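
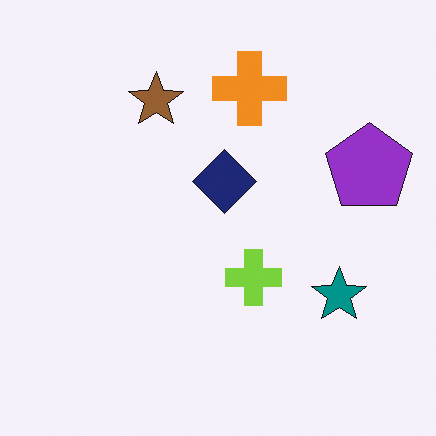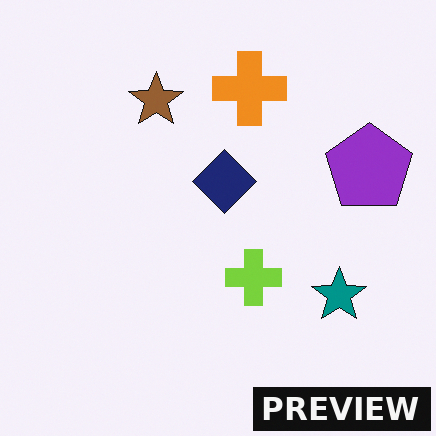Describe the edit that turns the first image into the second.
It was watermarked with the text "PREVIEW" in the lower-right corner.

A dark label reading "PREVIEW" appears in the lower-right corner.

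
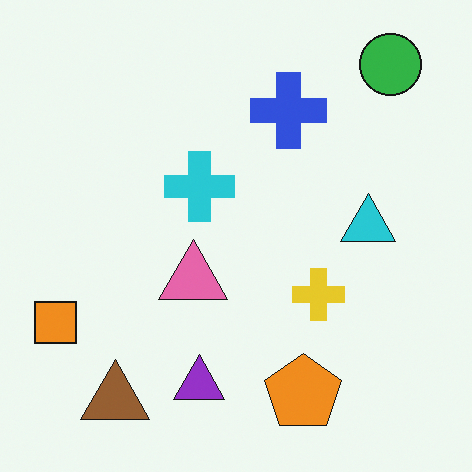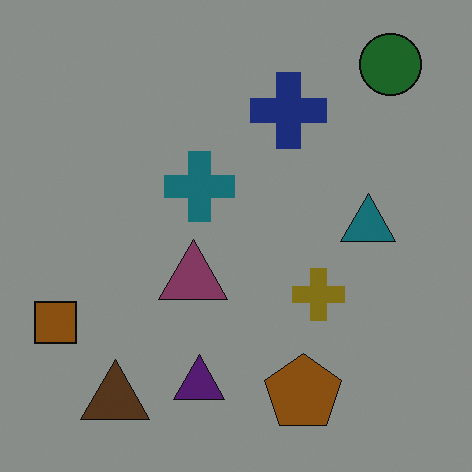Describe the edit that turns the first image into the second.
This is the original image darkened a lot.

Every pixel — background and shapes alike — is uniformly darkened.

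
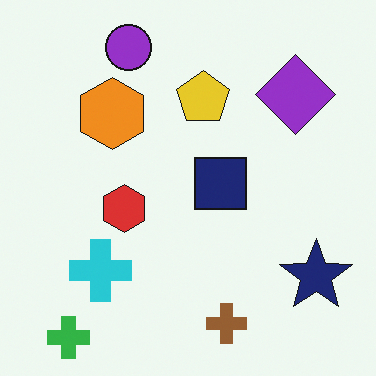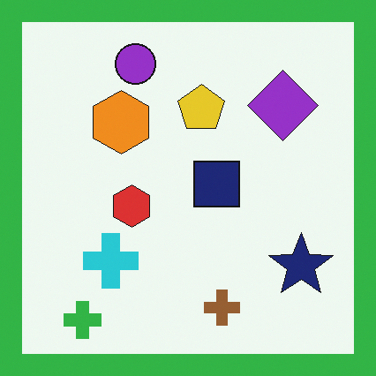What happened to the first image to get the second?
The transformation is: framed with a green border.

A solid green frame runs around the edge of the second image, with the content slightly shrunk inside it.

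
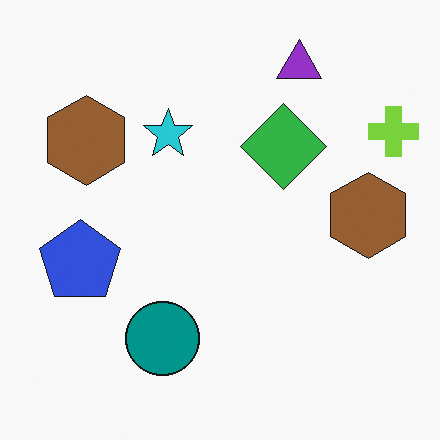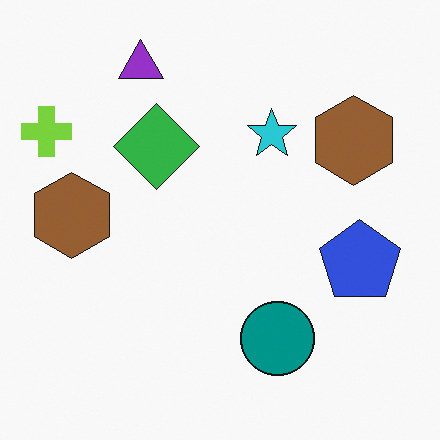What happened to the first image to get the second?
The image was flipped horizontally (left ↔ right).

The lime cross is in the top-right of the first image and the top-left of the second — shapes on opposite sides of the vertical midline have swapped in a mirror flip.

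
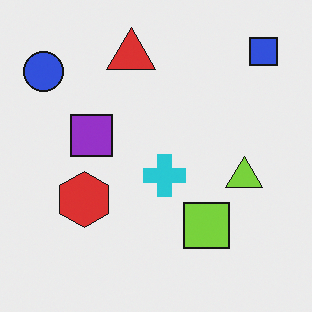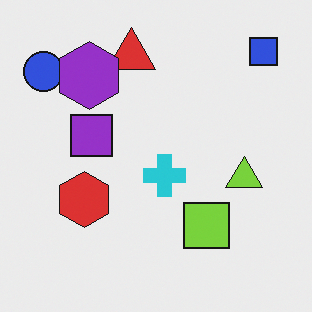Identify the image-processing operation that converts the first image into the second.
Overlaid with an additional purple hexagon.

A purple hexagon appears in the second image that is absent from the first.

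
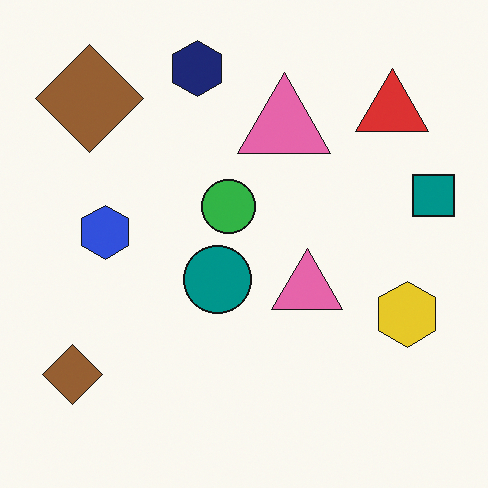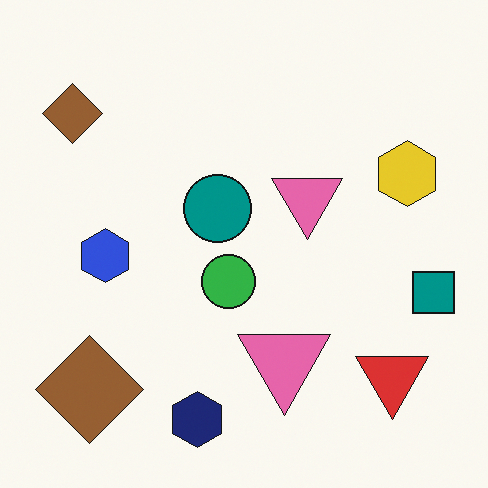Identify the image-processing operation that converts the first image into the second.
This is the original image flipped vertically (top ↔ bottom).

The navy hexagon is in the top of the first image and the bottom of the second — shapes on opposite sides of the horizontal midline have swapped in a mirror flip.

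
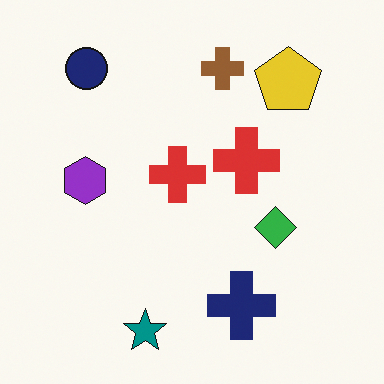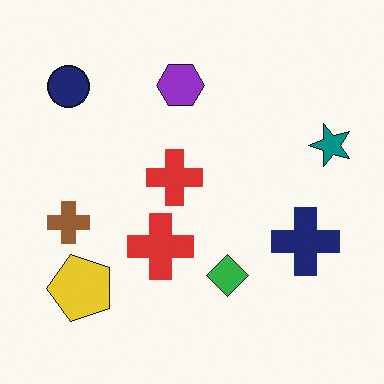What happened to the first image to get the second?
This is the original image transposed (reflected across the top-left ↔ bottom-right diagonal).

Shapes have swapped their row and column positions — what was in the top-right is now in the bottom-left — a diagonal reflection.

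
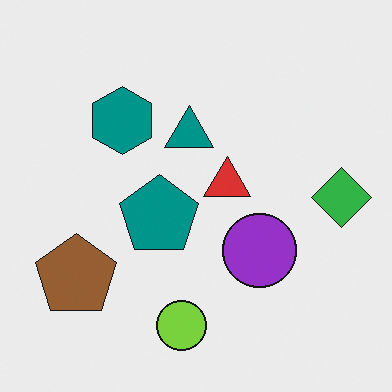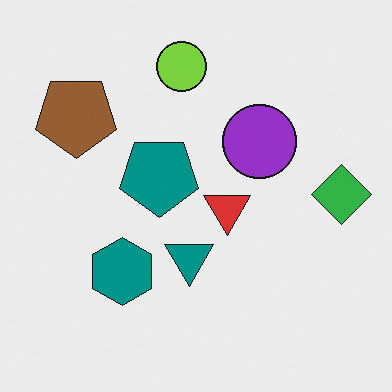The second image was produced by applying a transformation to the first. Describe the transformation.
Flipped vertically (top ↔ bottom).

The lime circle is in the bottom of the first image and the top of the second — shapes on opposite sides of the horizontal midline have swapped in a mirror flip.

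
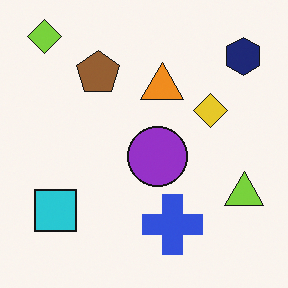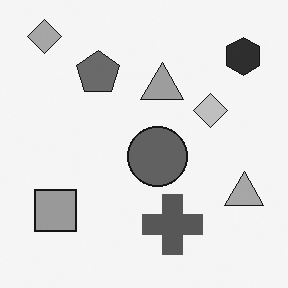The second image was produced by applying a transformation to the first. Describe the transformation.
The second image is the first converted to grayscale.

All color is removed — every shape is now a shade of grey.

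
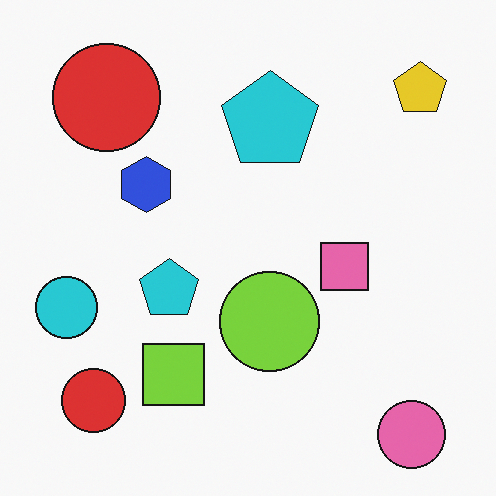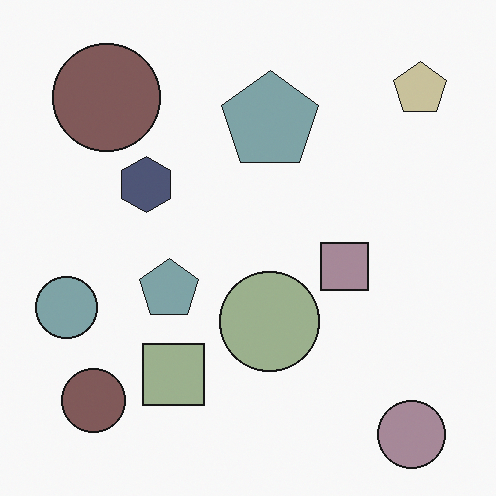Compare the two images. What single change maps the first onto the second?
This is the original image made much more muted (saturation change).

All colors are more muted and greyish — a global saturation change.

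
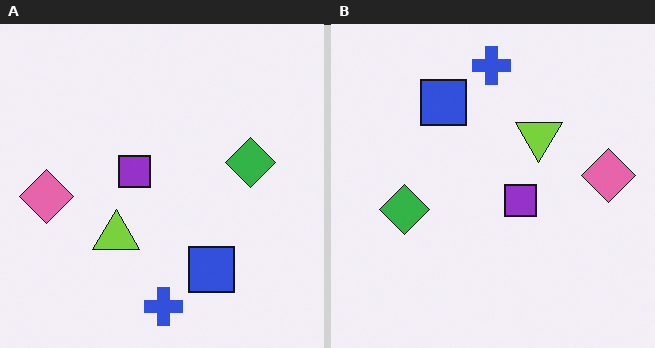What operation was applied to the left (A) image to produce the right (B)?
The image was rotated 180°.

The blue cross sits in the bottom of the left (A) image and the top of the right (B) — consistent with a whole-image 180° rotation.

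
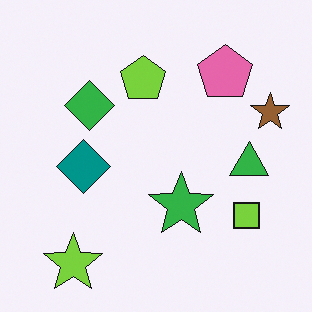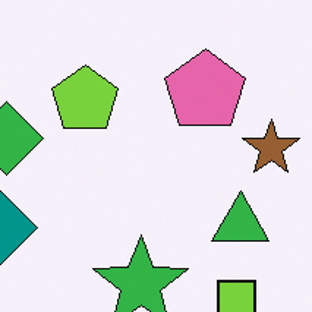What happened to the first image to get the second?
The image was cropped to a modestly smaller region and rescaled.

The visible shapes are larger and the field of view is narrower; shapes near the original edges may be partly or wholly outside the frame — a crop-and-rescale.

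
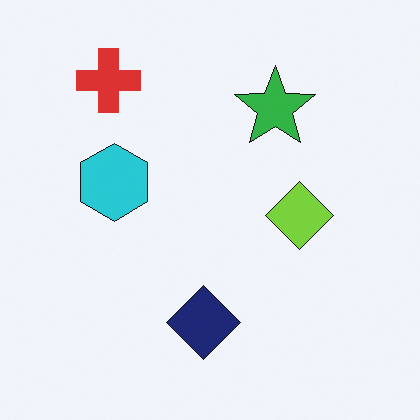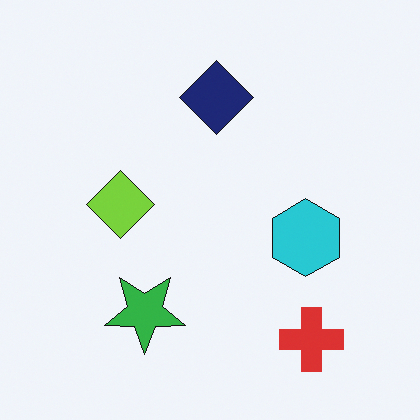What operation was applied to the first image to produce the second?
The transformation is: rotated 180°.

The red cross sits in the top-left of the first image and the bottom-right of the second — consistent with a whole-image 180° rotation.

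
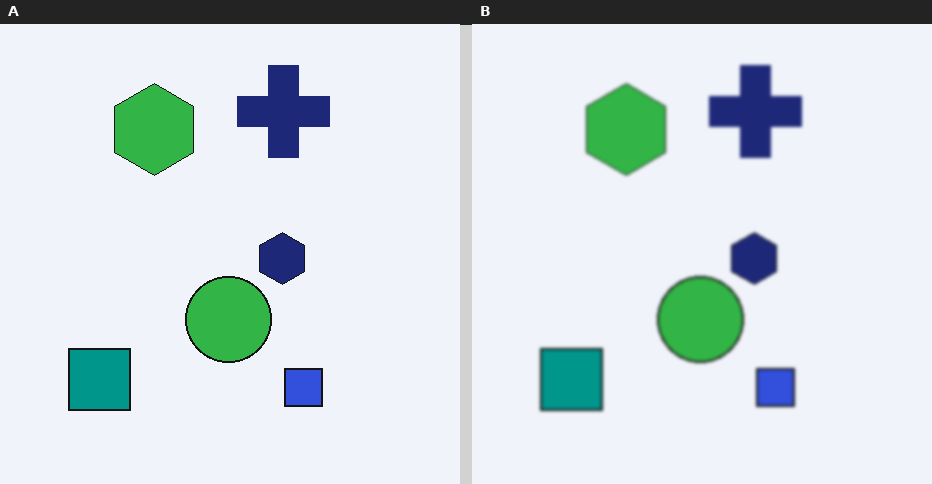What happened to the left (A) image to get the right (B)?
It was slightly softened.

Shape edges and outlines are uniformly softened across the whole image.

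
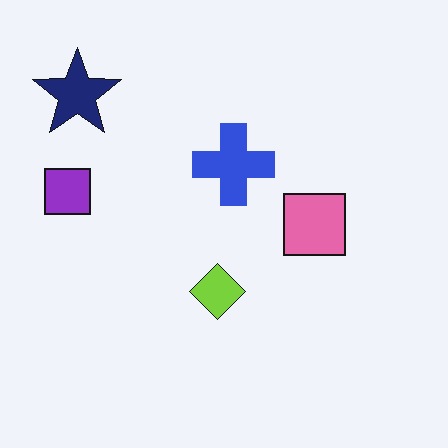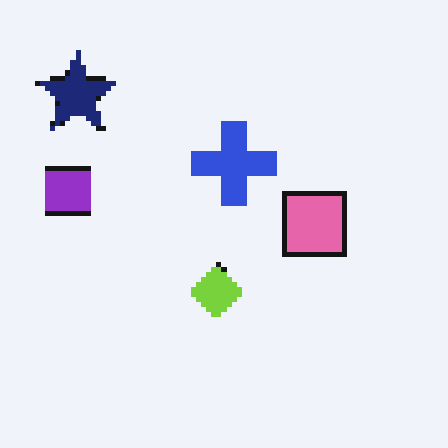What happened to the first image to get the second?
The second image is the first mildly pixelated.

Shapes are reduced to large square blocks; fine edges and outlines are lost — a downscale-then-upscale (mosaic) effect.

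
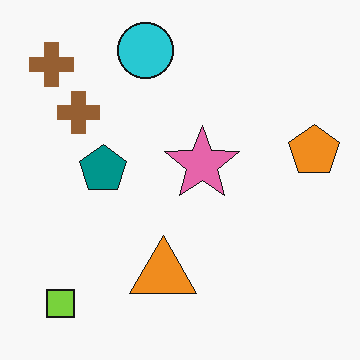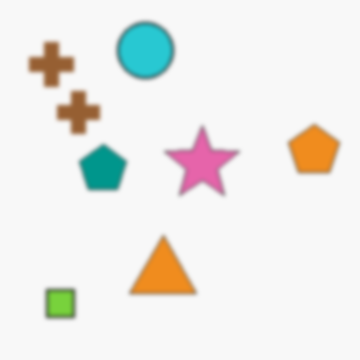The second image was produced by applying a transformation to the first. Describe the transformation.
This is the original image slightly softened.

Shape edges and outlines are uniformly softened across the whole image.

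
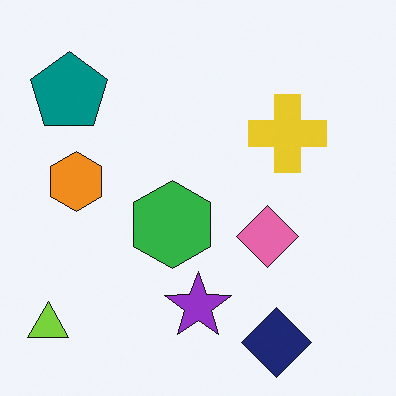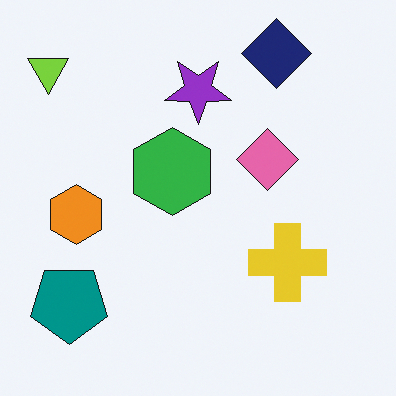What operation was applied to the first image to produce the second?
This is the original image flipped vertically (top ↔ bottom).

The navy diamond is in the bottom-right of the first image and the top-right of the second — shapes on opposite sides of the horizontal midline have swapped in a mirror flip.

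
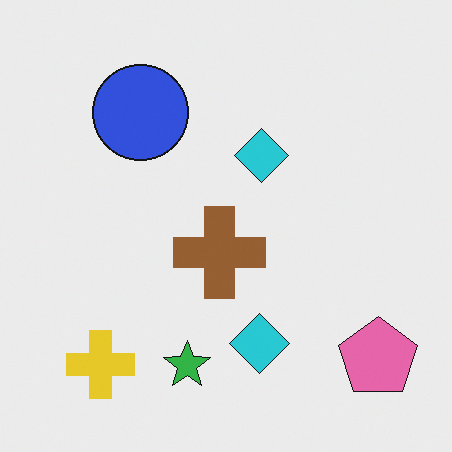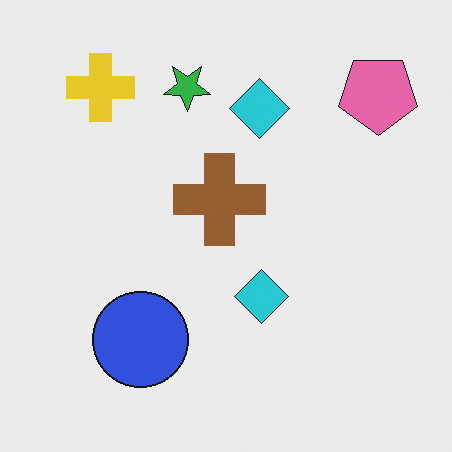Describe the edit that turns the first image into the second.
Flipped vertically (top ↔ bottom).

The green star is in the bottom of the first image and the top of the second — shapes on opposite sides of the horizontal midline have swapped in a mirror flip.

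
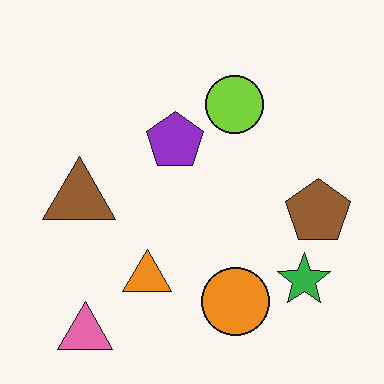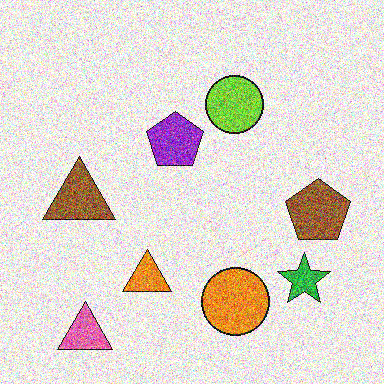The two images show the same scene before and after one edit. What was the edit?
It was degraded with strong gaussian noise.

Random speckle covers the whole image, including the flat background.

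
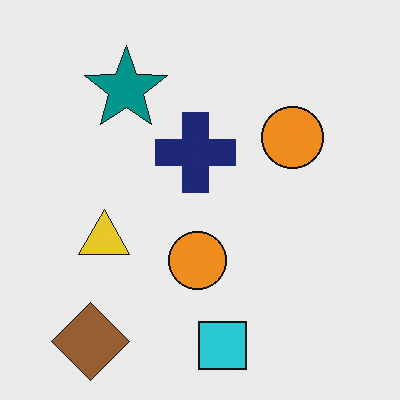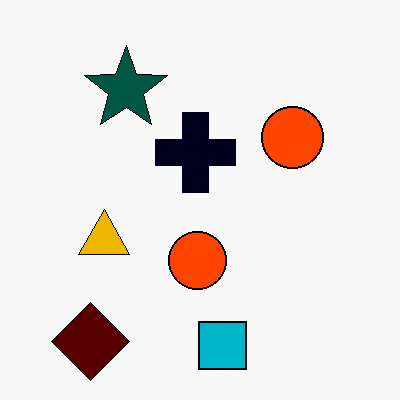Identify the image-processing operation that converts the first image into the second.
It was given much higher contrast.

Tones are pushed away from mid-grey across the whole image — a global contrast change.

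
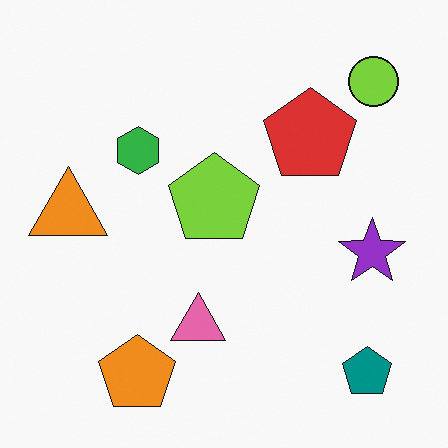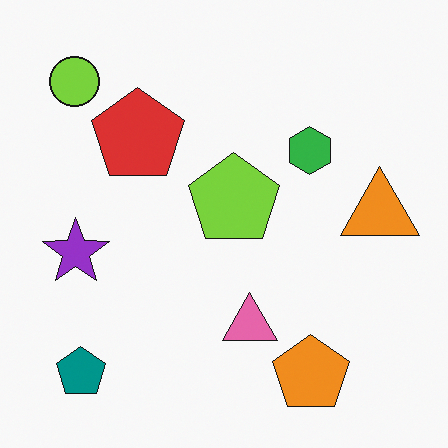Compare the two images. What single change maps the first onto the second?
Flipped horizontally (left ↔ right).

The orange triangle is in the left of the first image and the right of the second — shapes on opposite sides of the vertical midline have swapped in a mirror flip.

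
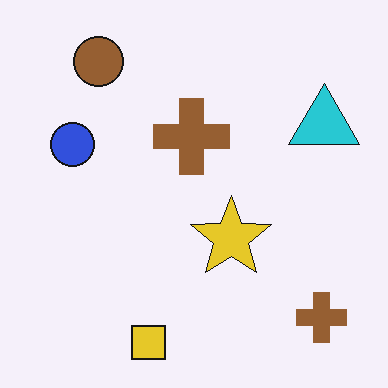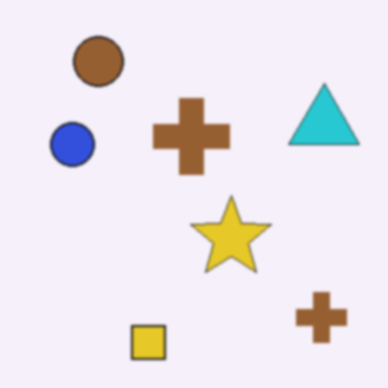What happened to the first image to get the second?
The second image is the first lightly blurred.

Shape edges and outlines are uniformly softened across the whole image.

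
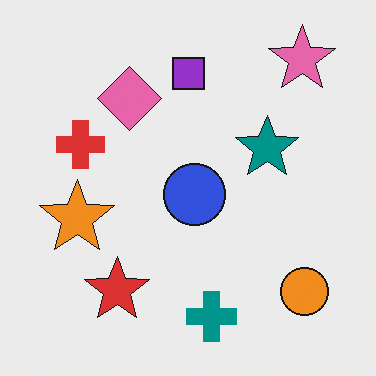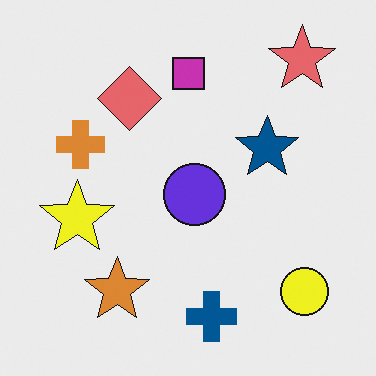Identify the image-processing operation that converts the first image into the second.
This is the original image hue-shifted by a small amount.

Every shape's color has rotated by the same amount around the hue wheel — a uniform hue shift.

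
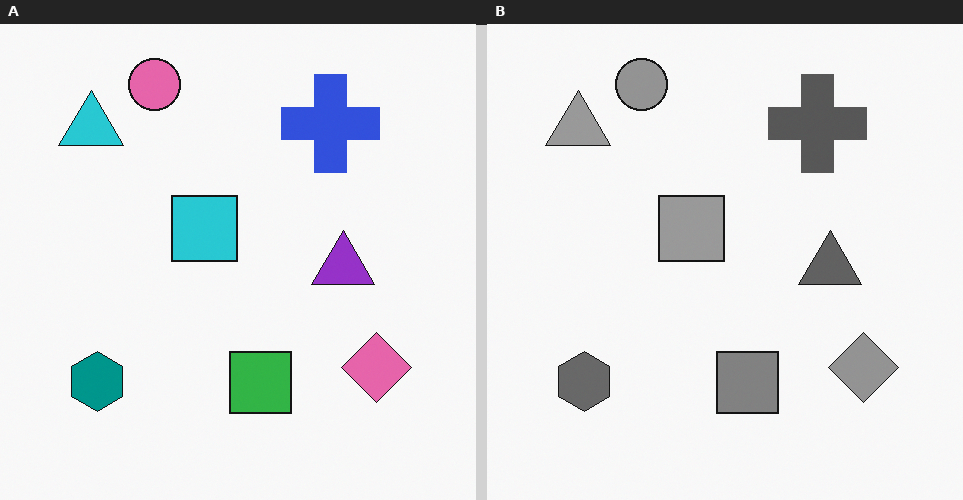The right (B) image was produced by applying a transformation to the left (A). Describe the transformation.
It was converted to grayscale.

All color is removed — every shape is now a shade of grey.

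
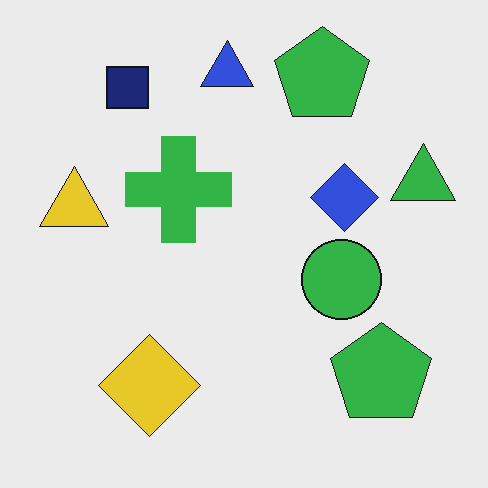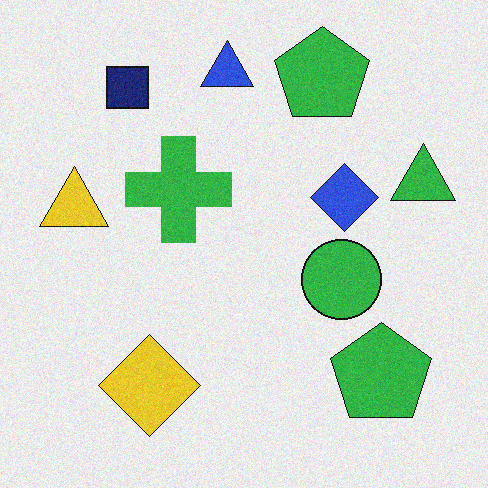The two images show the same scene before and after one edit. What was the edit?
It was degraded with subtle gaussian noise.

Random speckle covers the whole image, including the flat background.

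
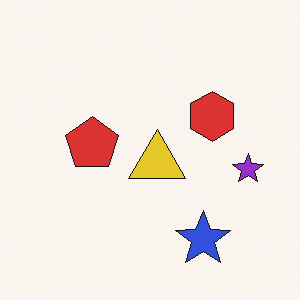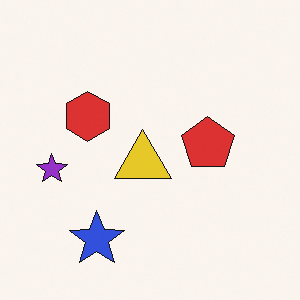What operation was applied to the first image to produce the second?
This is the original image flipped horizontally (left ↔ right).

The purple star is in the right of the first image and the left of the second — shapes on opposite sides of the vertical midline have swapped in a mirror flip.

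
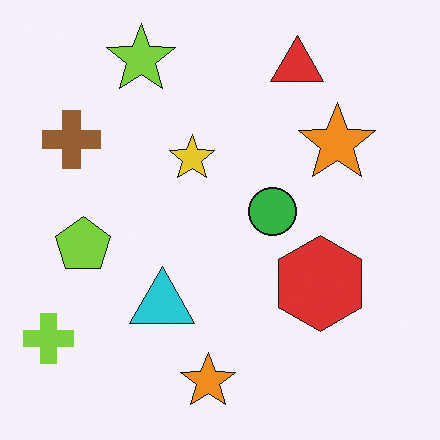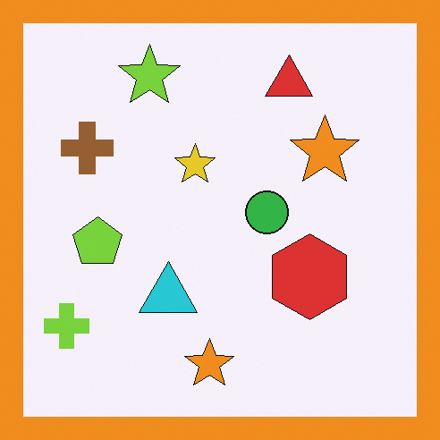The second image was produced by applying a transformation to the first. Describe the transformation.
This is the original image framed with a orange border.

A solid orange frame runs around the edge of the second image, with the content slightly shrunk inside it.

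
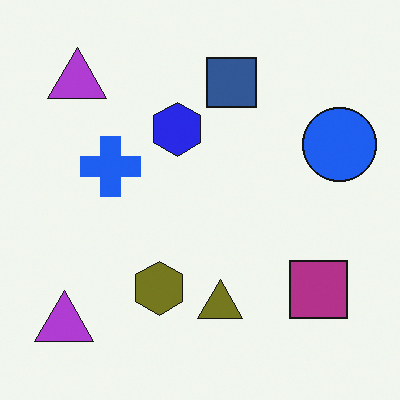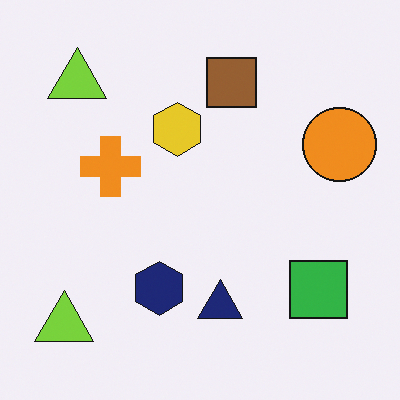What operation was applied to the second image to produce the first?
The image was hue-shifted by a large amount.

Every shape's color has rotated by the same amount around the hue wheel — a uniform hue shift.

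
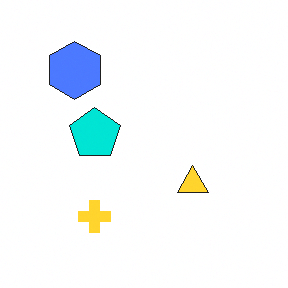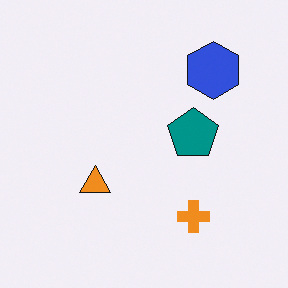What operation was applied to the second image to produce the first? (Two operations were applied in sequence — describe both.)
Flipped horizontally (left ↔ right), then brightened a lot.

The blue hexagon is in the top-right of the second image and the top-left of the first — shapes on opposite sides of the vertical midline have swapped in a mirror flip. Every pixel — background and shapes alike — is uniformly brightened.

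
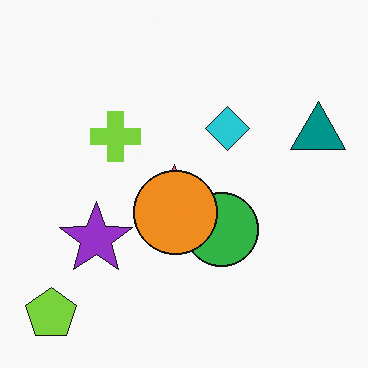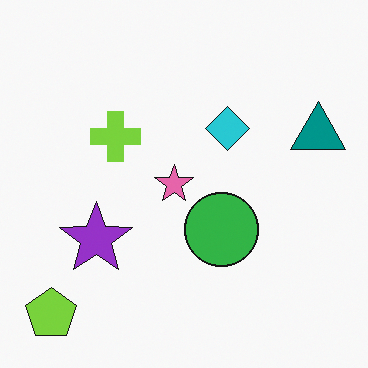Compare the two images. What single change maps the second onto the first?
This is the original image overlaid with an additional orange circle.

An orange circle appears in the first image that is absent from the second.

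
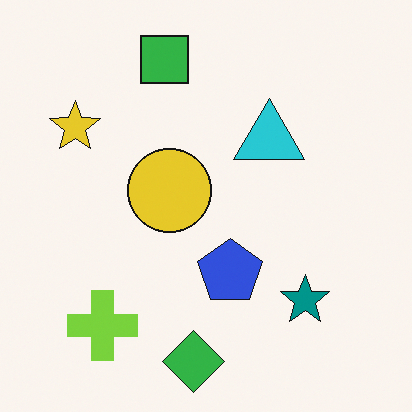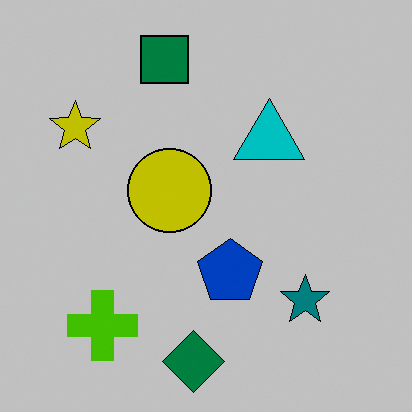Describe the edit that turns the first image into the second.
The image was aggressively posterized.

Each flat color has snapped to a coarser quantized level — most visibly, the near-white background has dropped to a flat grey.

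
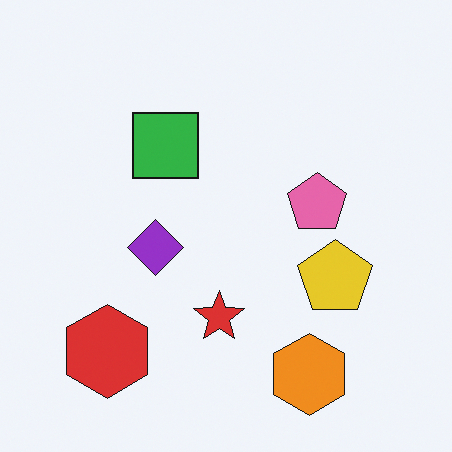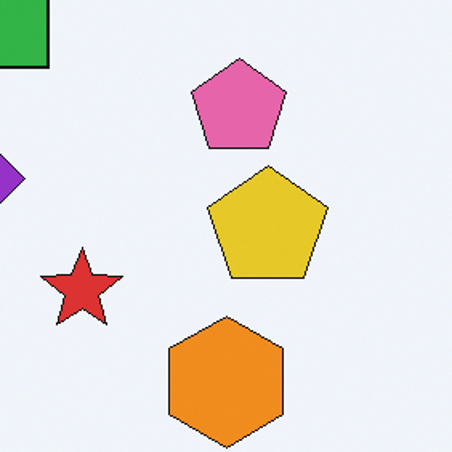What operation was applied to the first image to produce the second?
It was cropped to a modestly smaller region and rescaled.

The visible shapes are larger and the field of view is narrower; shapes near the original edges may be partly or wholly outside the frame — a crop-and-rescale.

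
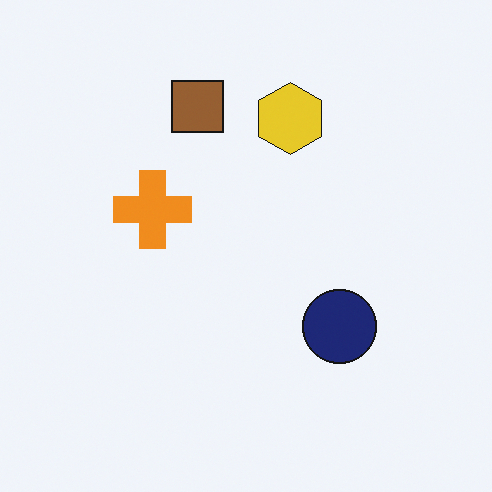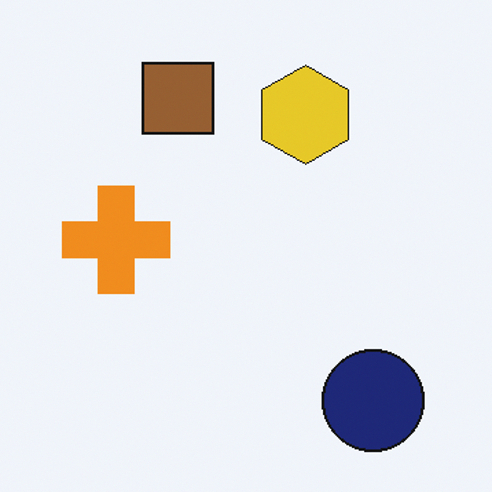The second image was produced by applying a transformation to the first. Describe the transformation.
The second image is the first cropped to a modestly smaller region and rescaled.

The visible shapes are larger and the field of view is narrower; shapes near the original edges may be partly or wholly outside the frame — a crop-and-rescale.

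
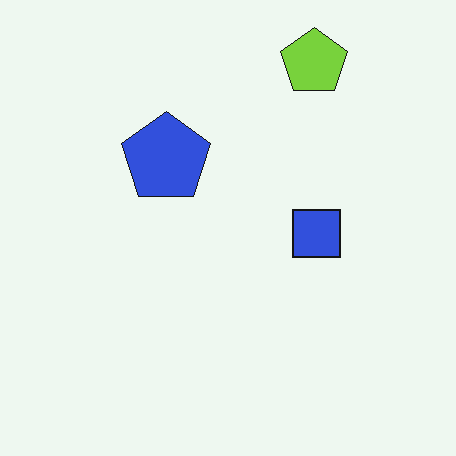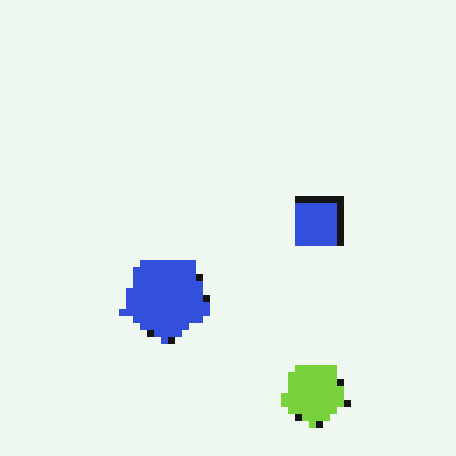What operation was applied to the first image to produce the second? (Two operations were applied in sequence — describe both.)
This is the original image flipped vertically (top ↔ bottom), then pixelated into visible square blocks.

The lime pentagon is in the top-right of the first image and the bottom-right of the second — shapes on opposite sides of the horizontal midline have swapped in a mirror flip. Shapes are reduced to large square blocks; fine edges and outlines are lost — a downscale-then-upscale (mosaic) effect.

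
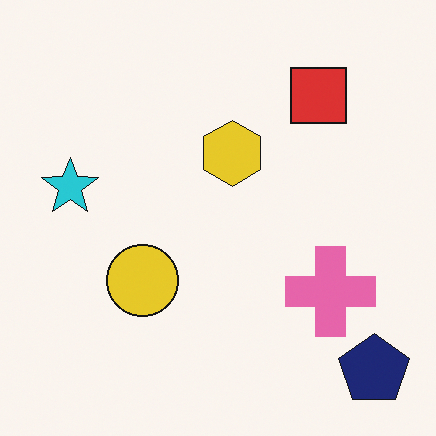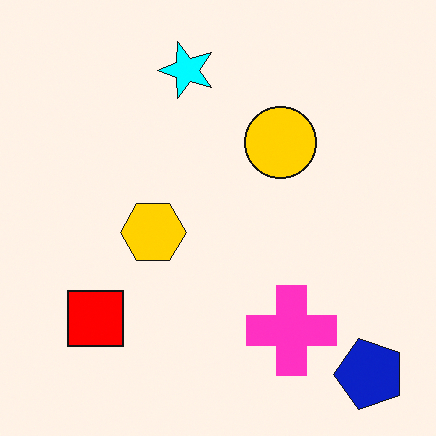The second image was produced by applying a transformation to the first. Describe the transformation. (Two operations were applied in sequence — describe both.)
Heavily oversaturated, then transposed (reflected across the top-left ↔ bottom-right diagonal).

All colors are more vivid — a global saturation change. Shapes have swapped their row and column positions — what was in the top-right is now in the bottom-left — a diagonal reflection.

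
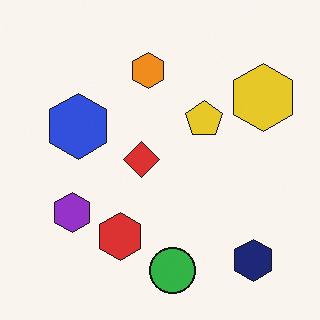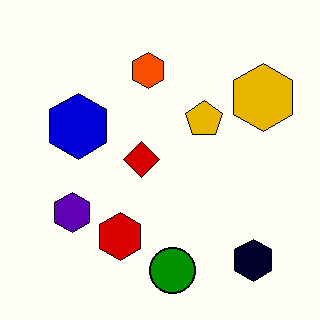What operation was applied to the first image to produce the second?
The image was boosted in contrast.

Tones are pushed away from mid-grey across the whole image — a global contrast change.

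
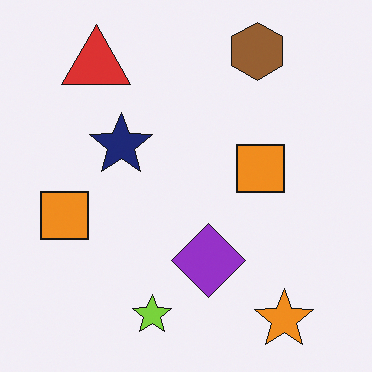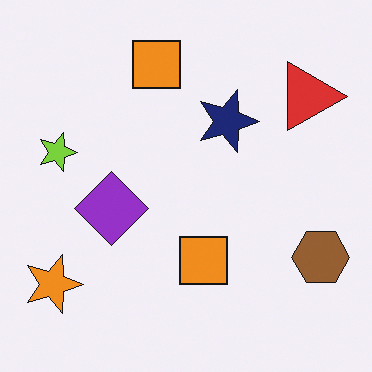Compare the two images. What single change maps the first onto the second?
Rotated 90° clockwise.

The orange star sits in the bottom-right of the first image and the bottom-left of the second — consistent with a whole-image 90° clockwise rotation.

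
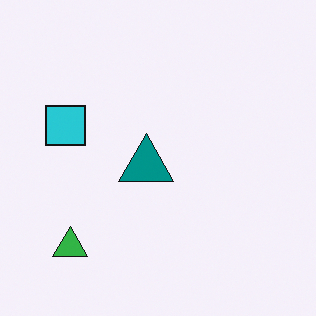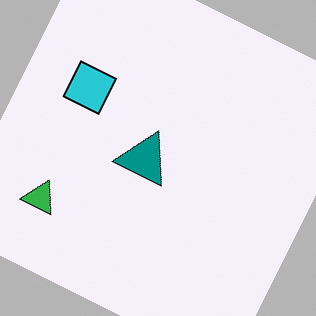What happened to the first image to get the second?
The transformation is: rotated clockwise by a moderate amount.

Every shape is tilted by the same angle and the image corners show triangular fill wedges — a whole-image rotation by a non-right angle.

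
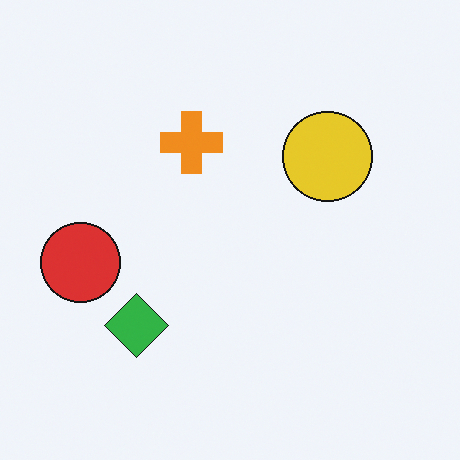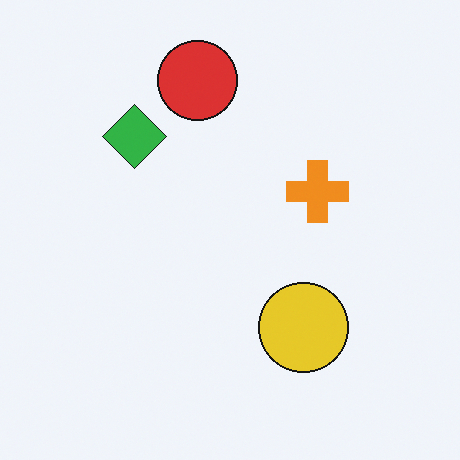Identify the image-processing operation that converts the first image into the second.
This is the original image rotated 90° clockwise.

The red circle sits in the left of the first image and the top of the second — consistent with a whole-image 90° clockwise rotation.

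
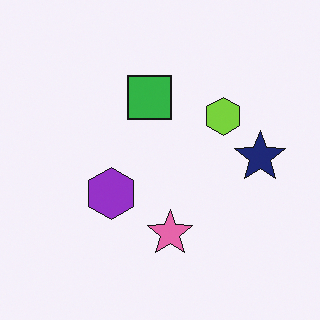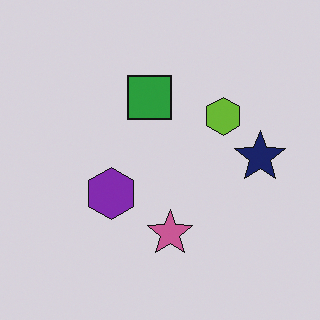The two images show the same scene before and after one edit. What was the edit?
Darkened a little.

Every pixel — background and shapes alike — is uniformly darkened.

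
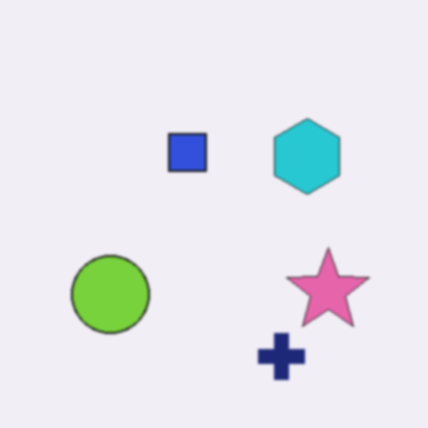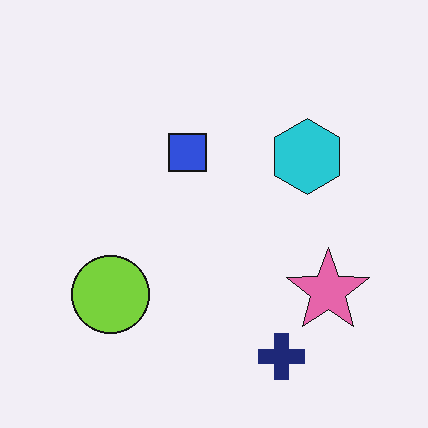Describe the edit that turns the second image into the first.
The transformation is: lightly blurred.

Shape edges and outlines are uniformly softened across the whole image.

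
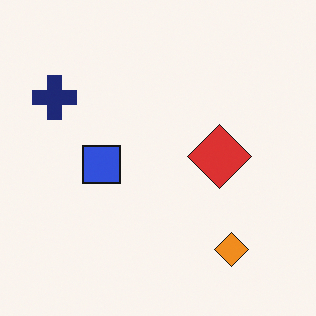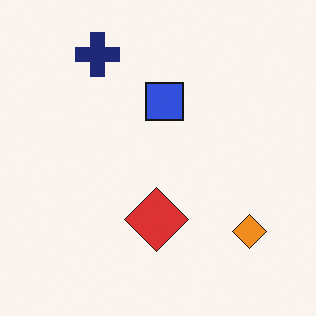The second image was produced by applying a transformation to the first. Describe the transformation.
The second image is the first transposed (reflected across the top-left ↔ bottom-right diagonal).

Shapes have swapped their row and column positions — what was in the top-right is now in the bottom-left — a diagonal reflection.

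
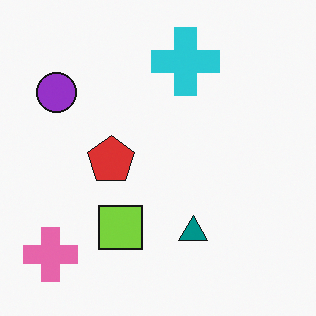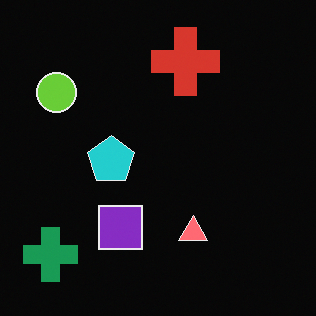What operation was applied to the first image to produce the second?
The image was color-inverted (negative).

The light background has become dark and every shape's color is its complement — a photographic negative.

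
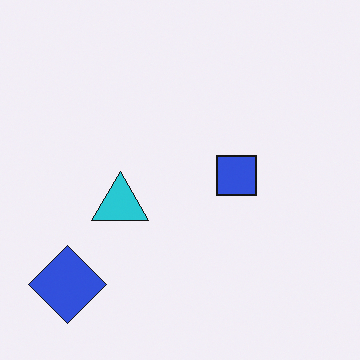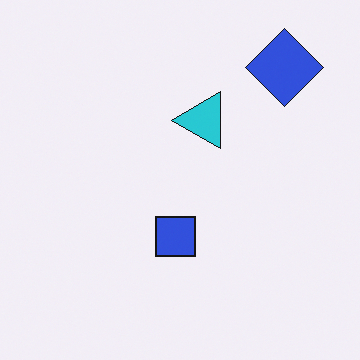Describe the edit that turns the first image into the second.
The image was transposed (reflected across the top-left ↔ bottom-right diagonal).

Shapes have swapped their row and column positions — what was in the top-right is now in the bottom-left — a diagonal reflection.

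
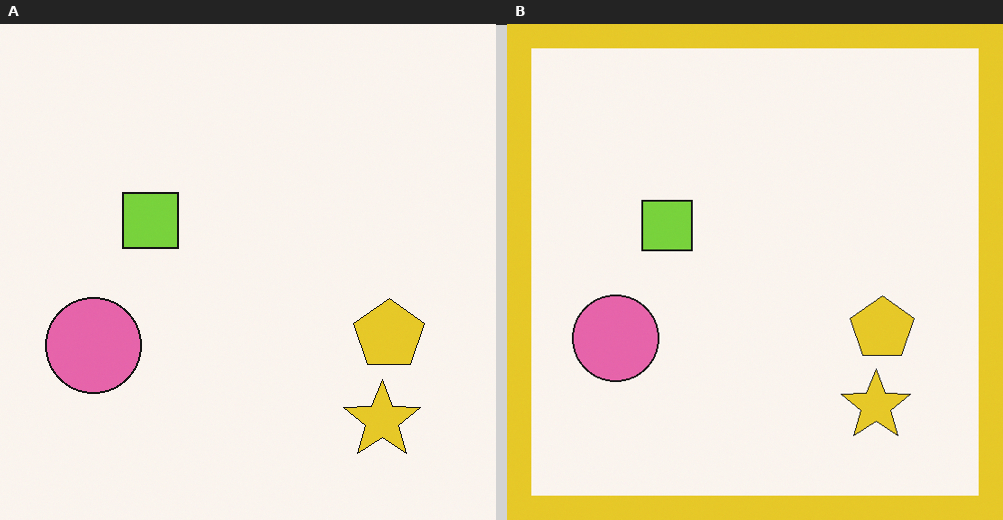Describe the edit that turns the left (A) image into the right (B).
The right (B) image is the left (A) framed with a yellow border.

A solid yellow frame runs around the edge of the right (B) image, with the content slightly shrunk inside it.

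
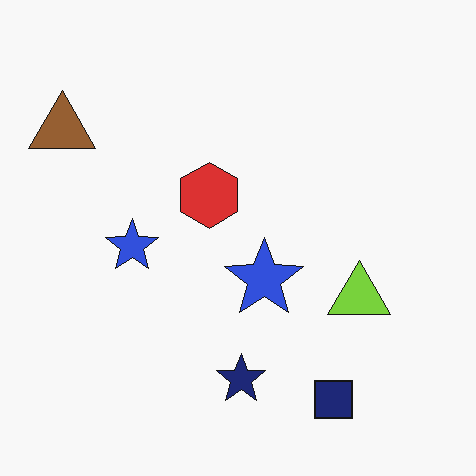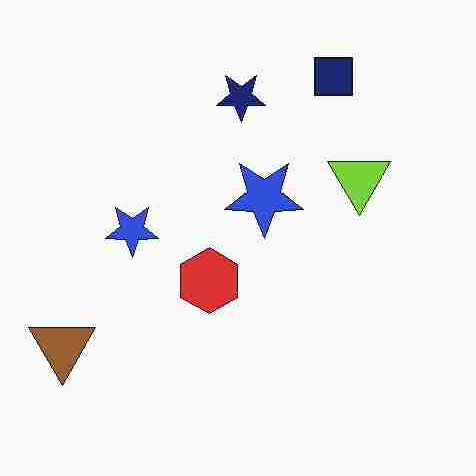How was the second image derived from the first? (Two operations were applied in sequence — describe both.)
The second image is the first degraded with heavy JPEG compression, then flipped vertically (top ↔ bottom).

Blocky 8×8 compression artifacts appear around shape edges and the flat background shows ringing — characteristic JPEG degradation. The navy square is in the bottom-right of the first image and the top-right of the second — shapes on opposite sides of the horizontal midline have swapped in a mirror flip.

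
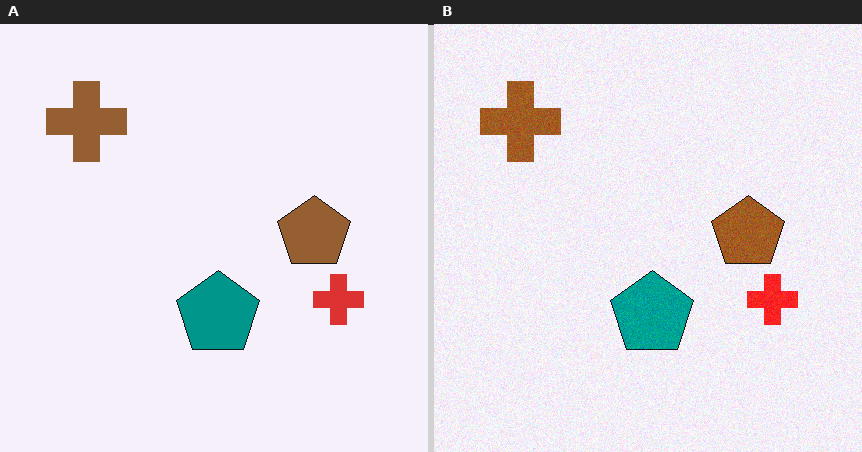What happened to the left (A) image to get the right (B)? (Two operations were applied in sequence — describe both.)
This is the original image degraded with a light layer of grain, then slightly oversaturated.

Random speckle covers the whole image, including the flat background. All colors are more vivid — a global saturation change.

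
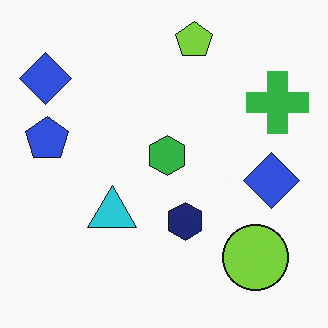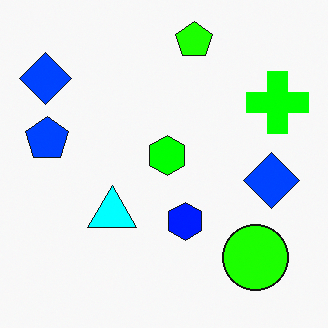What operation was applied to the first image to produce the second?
This is the original image heavily oversaturated.

All colors are more vivid — a global saturation change.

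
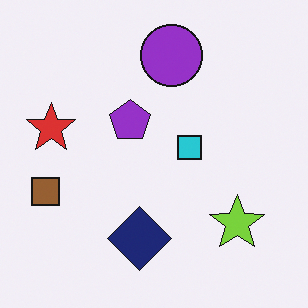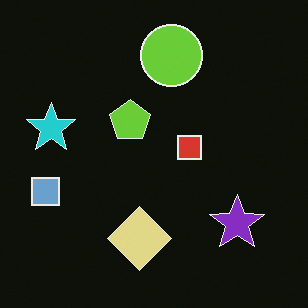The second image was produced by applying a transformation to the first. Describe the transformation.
Color-inverted (negative).

The light background has become dark and every shape's color is its complement — a photographic negative.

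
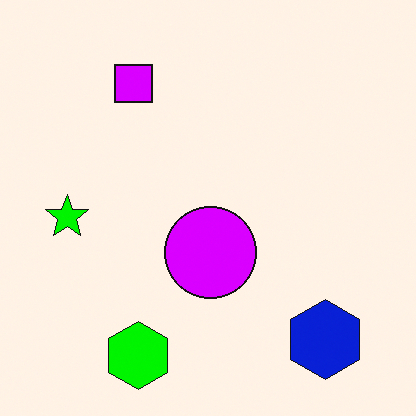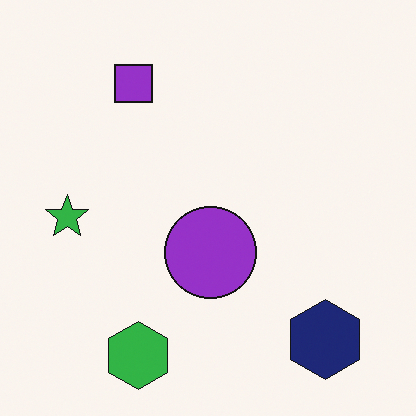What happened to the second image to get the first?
The transformation is: made much more vivid (saturation change).

All colors are more vivid — a global saturation change.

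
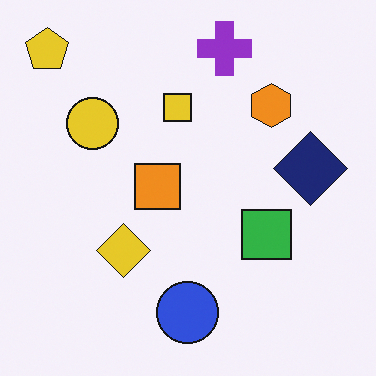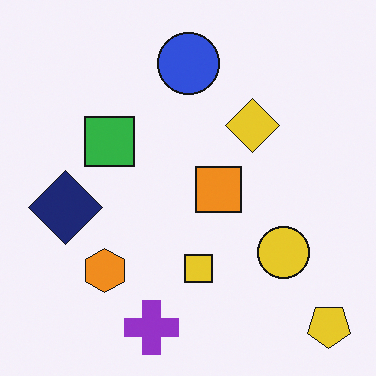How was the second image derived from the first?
The second image is the first rotated 180°.

The yellow pentagon sits in the top-left of the first image and the bottom-right of the second — consistent with a whole-image 180° rotation.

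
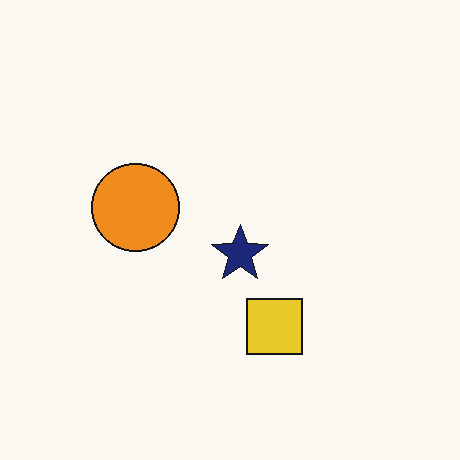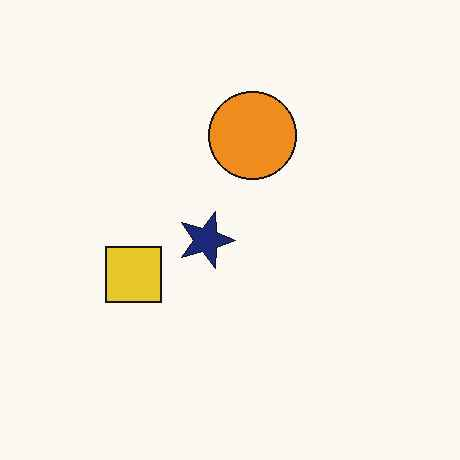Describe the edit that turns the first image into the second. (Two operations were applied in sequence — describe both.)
The second image is the first rotated 90° clockwise, then given moderate JPEG compression.

The yellow square sits in the bottom of the first image and the left of the second — consistent with a whole-image 90° clockwise rotation. Blocky 8×8 compression artifacts appear around shape edges and the flat background shows ringing — characteristic JPEG degradation.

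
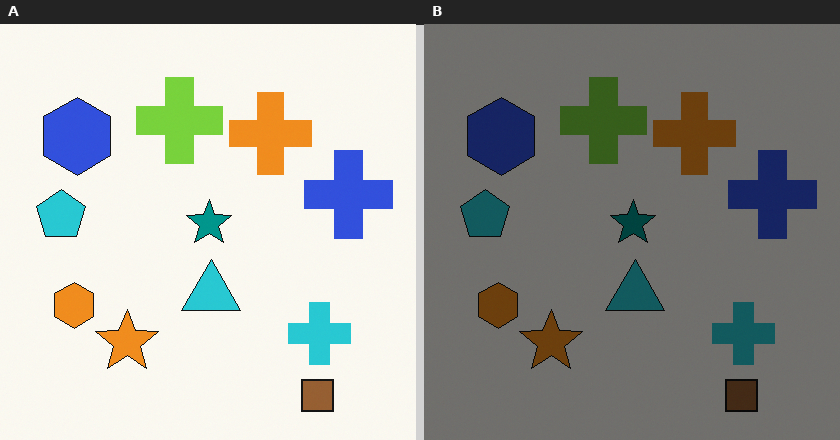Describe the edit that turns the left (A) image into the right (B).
The transformation is: darkened a lot.

Every pixel — background and shapes alike — is uniformly darkened.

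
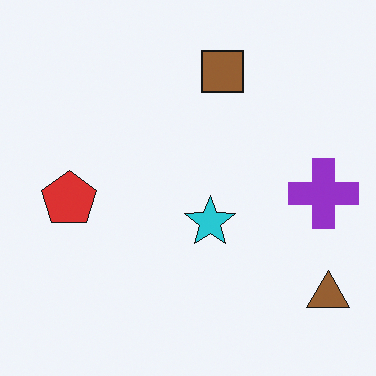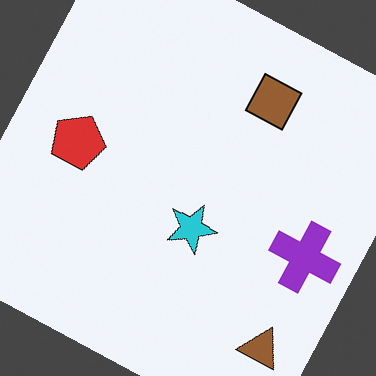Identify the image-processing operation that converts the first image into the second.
Rotated clockwise by a clearly visible amount.

Every shape is tilted by the same angle and the image corners show triangular fill wedges — a whole-image rotation by a non-right angle.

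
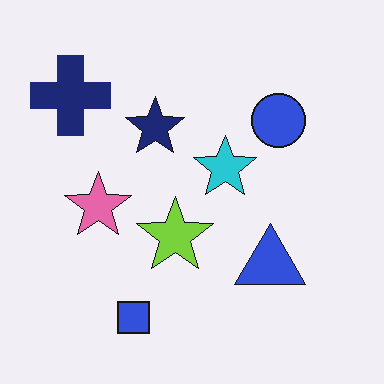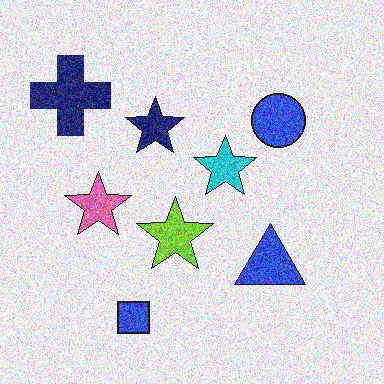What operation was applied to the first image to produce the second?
It was degraded with a thick layer of grain.

Random speckle covers the whole image, including the flat background.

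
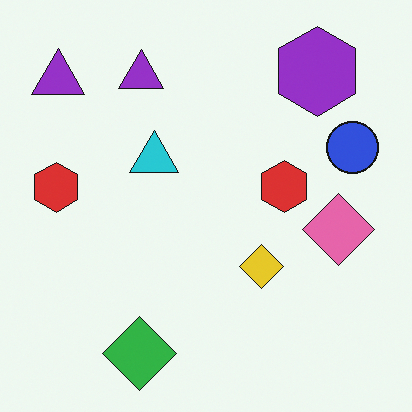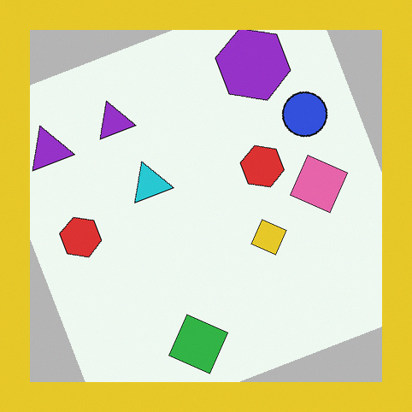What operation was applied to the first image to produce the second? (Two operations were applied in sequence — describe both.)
The image was rotated counter-clockwise by a moderate amount, then framed with a yellow border.

Every shape is tilted by the same angle and the image corners show triangular fill wedges — a whole-image rotation by a non-right angle. A solid yellow frame runs around the edge of the second image, with the content slightly shrunk inside it.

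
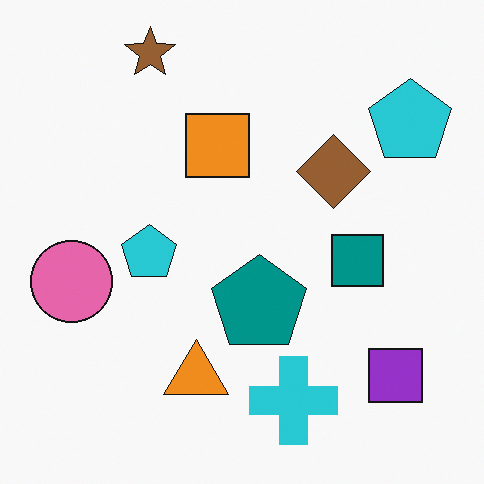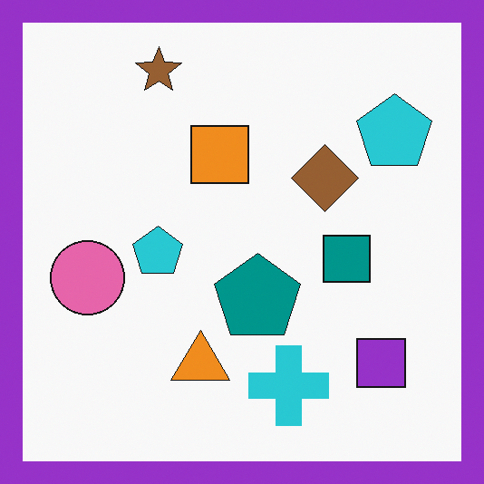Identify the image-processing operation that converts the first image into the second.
It was framed with a purple border.

A solid purple frame runs around the edge of the second image, with the content slightly shrunk inside it.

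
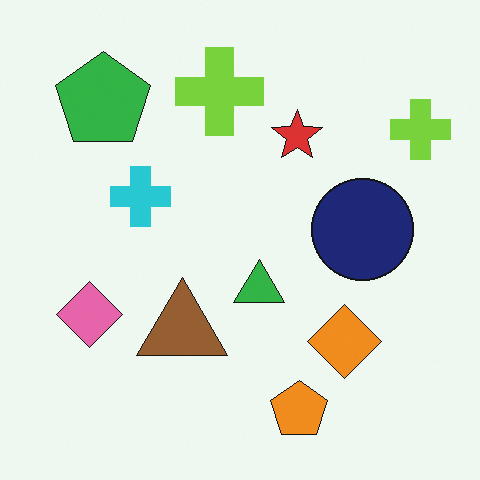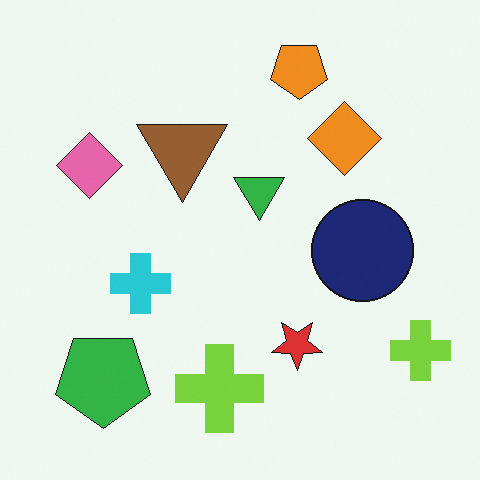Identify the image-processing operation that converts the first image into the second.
The image was flipped vertically (top ↔ bottom).

The orange pentagon is in the bottom of the first image and the top of the second — shapes on opposite sides of the horizontal midline have swapped in a mirror flip.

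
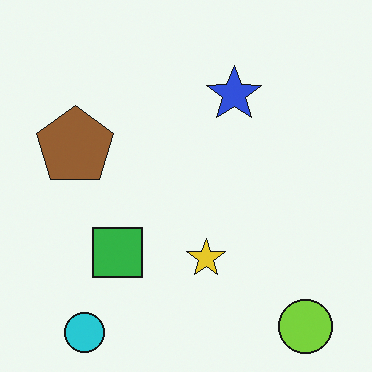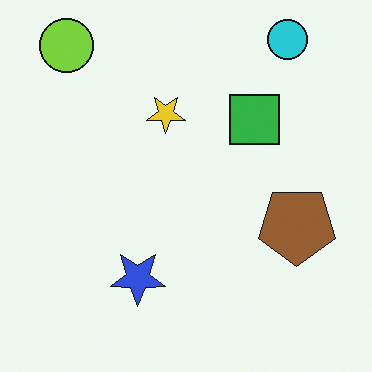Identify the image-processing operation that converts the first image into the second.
The image was rotated 180°.

The lime circle sits in the bottom-right of the first image and the top-left of the second — consistent with a whole-image 180° rotation.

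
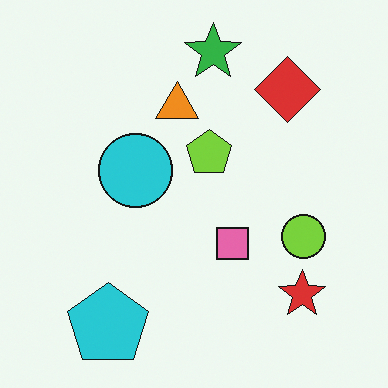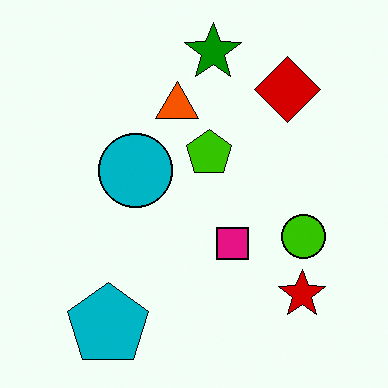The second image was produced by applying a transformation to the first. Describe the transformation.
This is the original image boosted in contrast.

Tones are pushed away from mid-grey across the whole image — a global contrast change.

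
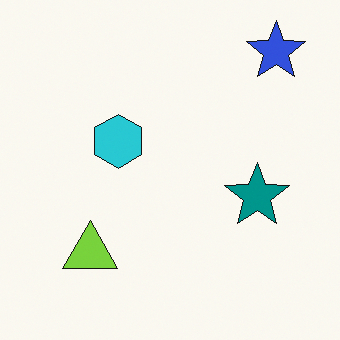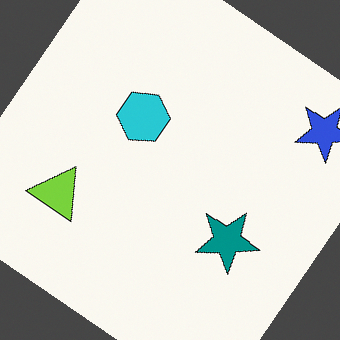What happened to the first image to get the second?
This is the original image rotated clockwise by a large amount — several tens of degrees.

Every shape is tilted by the same angle and the image corners show triangular fill wedges — a whole-image rotation by a non-right angle.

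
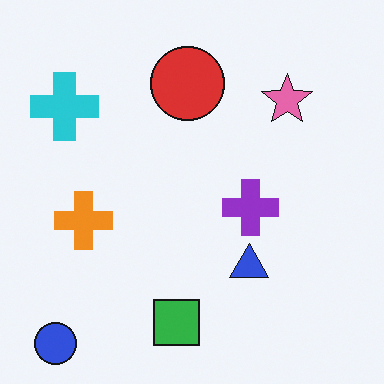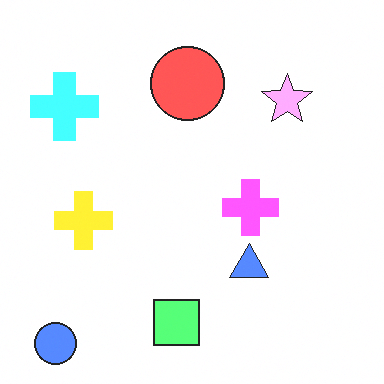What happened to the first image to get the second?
It was substantially brightened.

Every pixel — background and shapes alike — is uniformly brightened.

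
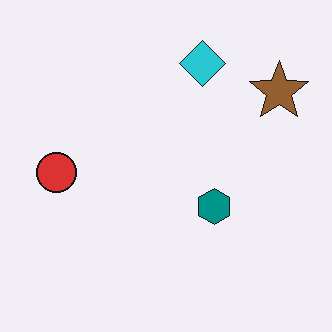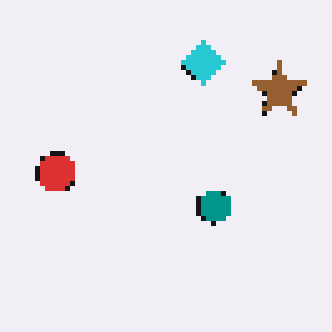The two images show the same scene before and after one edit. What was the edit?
The image was mildly pixelated.

Shapes are reduced to large square blocks; fine edges and outlines are lost — a downscale-then-upscale (mosaic) effect.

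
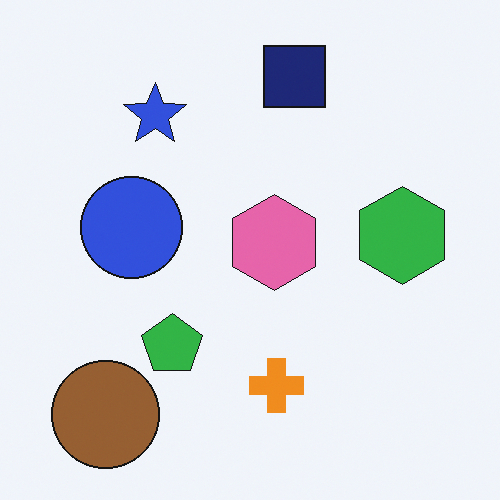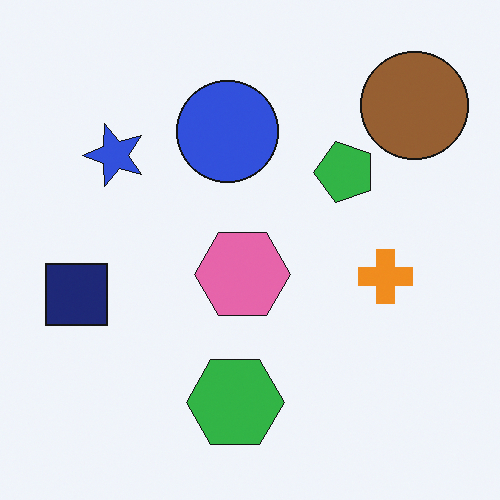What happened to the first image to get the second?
The image was transposed (reflected across the top-left ↔ bottom-right diagonal).

Shapes have swapped their row and column positions — what was in the top-right is now in the bottom-left — a diagonal reflection.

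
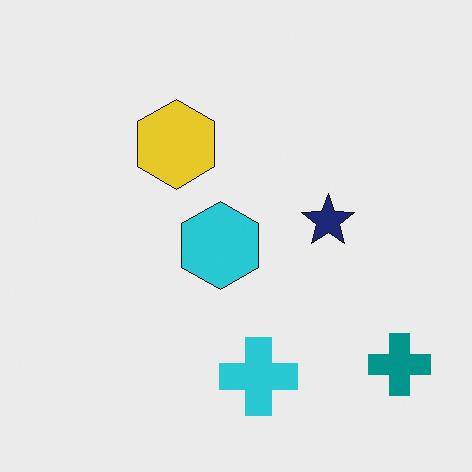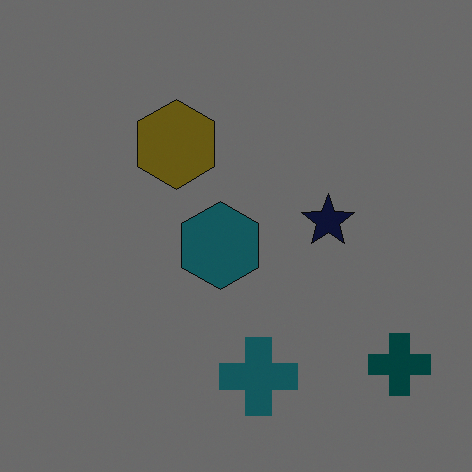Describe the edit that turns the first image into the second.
Substantially darkened.

Every pixel — background and shapes alike — is uniformly darkened.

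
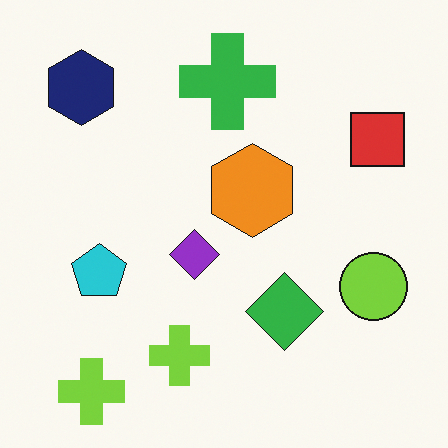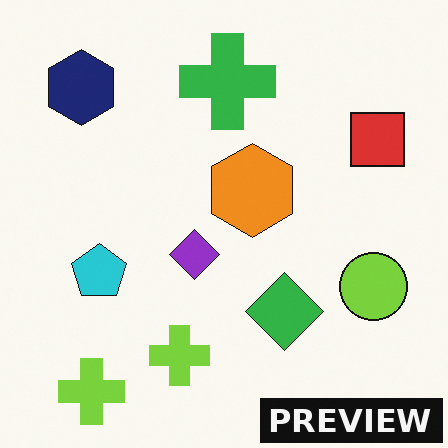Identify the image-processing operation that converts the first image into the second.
It was watermarked with the text "PREVIEW" in the lower-right corner.

A dark label reading "PREVIEW" appears in the lower-right corner.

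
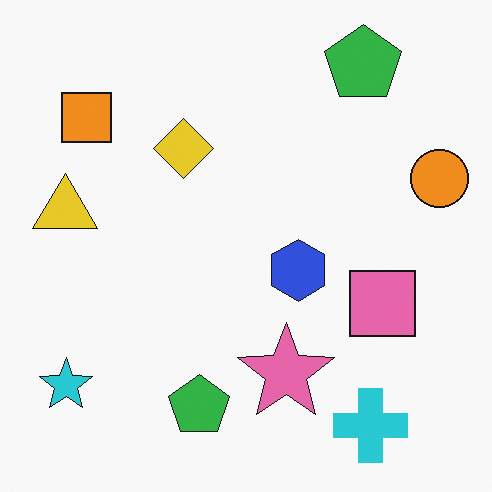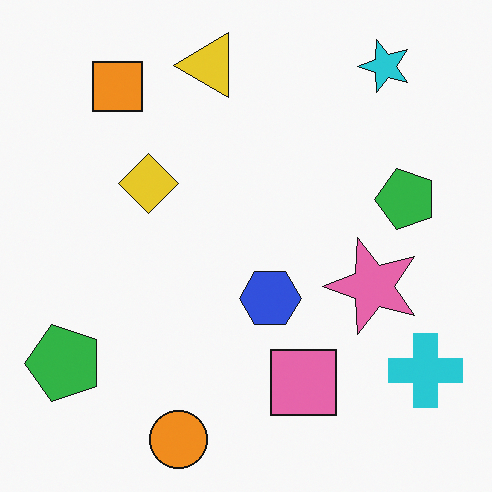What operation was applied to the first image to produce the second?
This is the original image transposed (reflected across the top-left ↔ bottom-right diagonal).

Shapes have swapped their row and column positions — what was in the top-right is now in the bottom-left — a diagonal reflection.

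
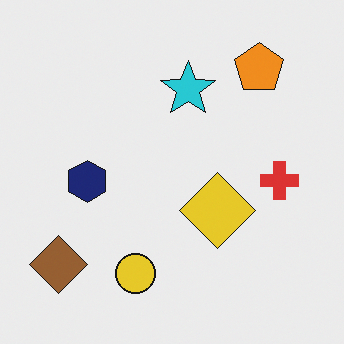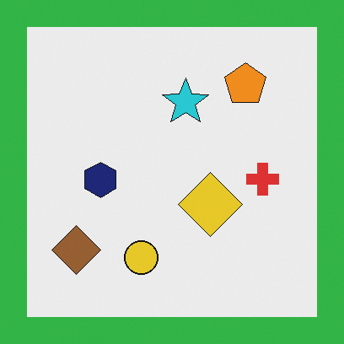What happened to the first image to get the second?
Framed with a green border.

A solid green frame runs around the edge of the second image, with the content slightly shrunk inside it.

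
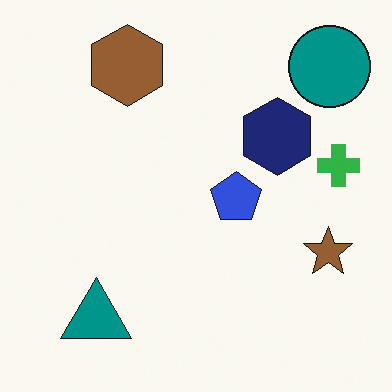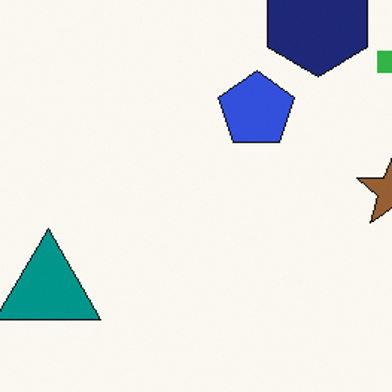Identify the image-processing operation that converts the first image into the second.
This is the original image cropped to a modestly smaller region and rescaled.

The visible shapes are larger and the field of view is narrower; shapes near the original edges may be partly or wholly outside the frame — a crop-and-rescale.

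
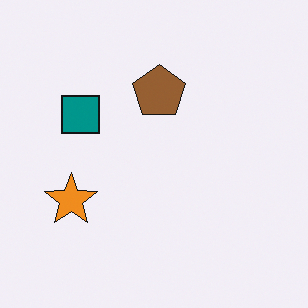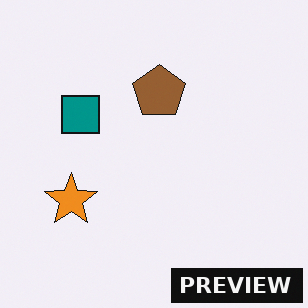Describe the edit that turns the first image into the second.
The transformation is: watermarked with the text "PREVIEW" in the lower-right corner.

A dark label reading "PREVIEW" appears in the lower-right corner.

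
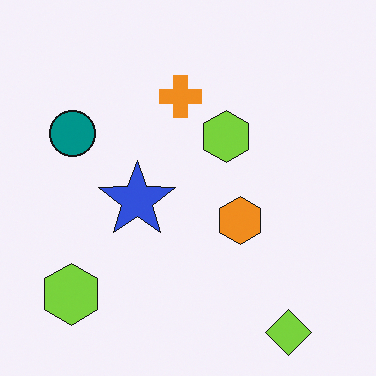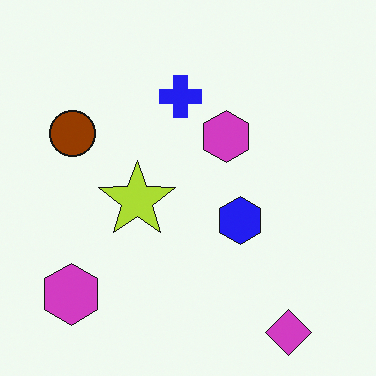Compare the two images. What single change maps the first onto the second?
It was hue-shifted by a large amount.

Every shape's color has rotated by the same amount around the hue wheel — a uniform hue shift.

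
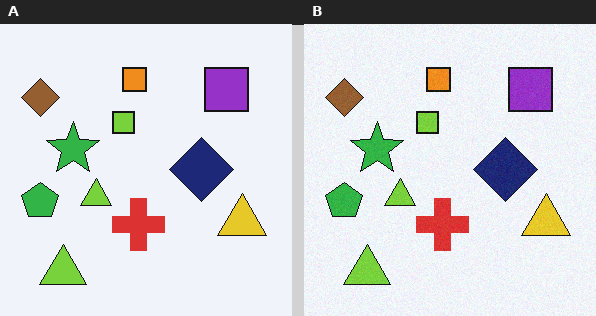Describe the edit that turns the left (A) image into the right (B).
Degraded with light additive noise.

Random speckle covers the whole image, including the flat background.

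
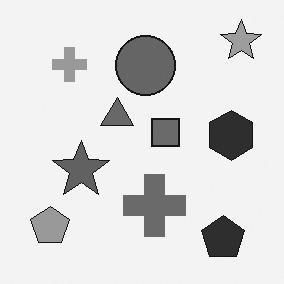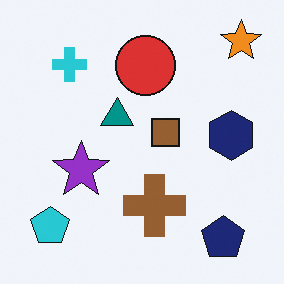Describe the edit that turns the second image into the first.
The first image is the second converted to grayscale.

All color is removed — every shape is now a shade of grey.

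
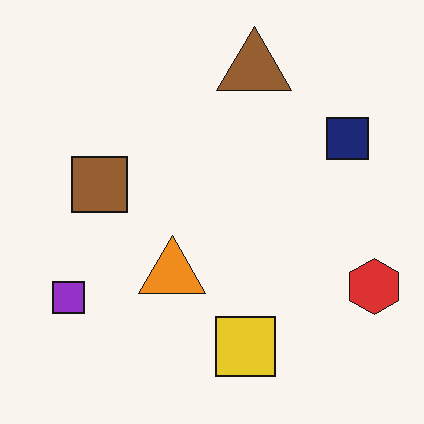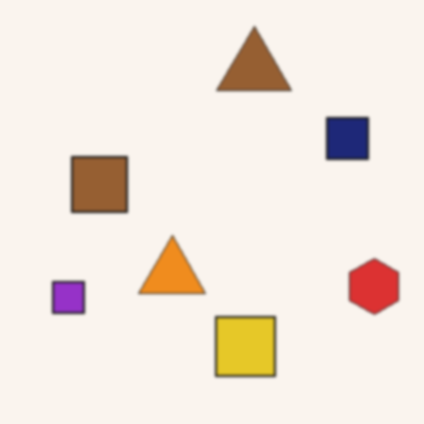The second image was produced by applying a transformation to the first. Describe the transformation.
The image was lightly blurred.

Shape edges and outlines are uniformly softened across the whole image.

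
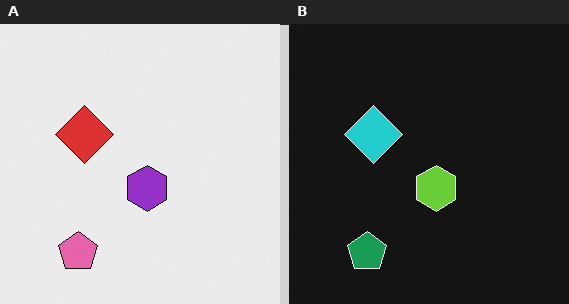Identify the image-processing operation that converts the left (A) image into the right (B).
The image was color-inverted (negative).

The light background has become dark and every shape's color is its complement — a photographic negative.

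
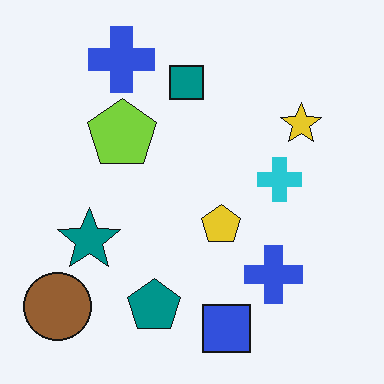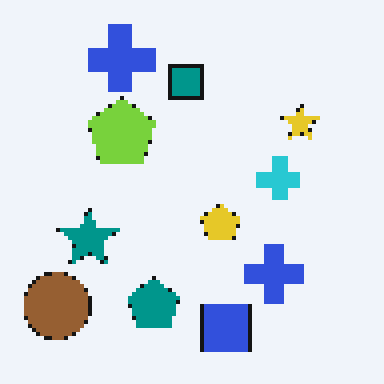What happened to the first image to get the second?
The image was lightly pixelated (a mild mosaic effect).

Shapes are reduced to large square blocks; fine edges and outlines are lost — a downscale-then-upscale (mosaic) effect.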